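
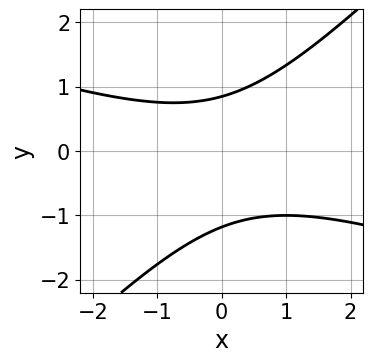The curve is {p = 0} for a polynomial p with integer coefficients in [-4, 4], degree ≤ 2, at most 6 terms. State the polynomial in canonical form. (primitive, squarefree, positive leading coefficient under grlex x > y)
x^2 + 2*x*y - 3*y^2 - y + 3

First, deg p = 2. No degree-1 curve has this shape.
Then, observable constraints: it misses every integer gridline on the x-axis.
Finally, putting this together gives p.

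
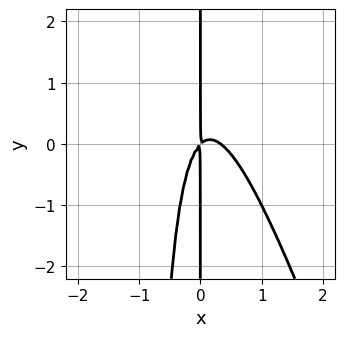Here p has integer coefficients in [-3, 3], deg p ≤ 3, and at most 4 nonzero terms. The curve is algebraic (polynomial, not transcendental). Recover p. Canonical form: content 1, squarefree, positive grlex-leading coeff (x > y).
(a) deg p = 3. The shape is more complex than any degree-2 curve.
(b) From the axis intercepts and sections: every point of the y-axis in the box is on the curve.
(c) Putting this together gives p.

3*x^3 + x^2*y - x^2 + x*y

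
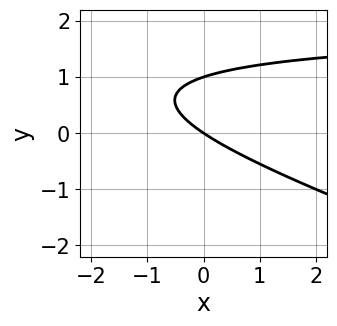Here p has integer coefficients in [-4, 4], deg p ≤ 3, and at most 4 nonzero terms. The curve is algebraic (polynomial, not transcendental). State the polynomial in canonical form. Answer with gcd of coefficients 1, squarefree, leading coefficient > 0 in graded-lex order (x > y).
x*y + 3*y^2 - 2*x - 3*y

1. The degree is 2 — a generic line meets the curve in up to 2 points.
2. From the visible intercepts: among the integer gridlines, it crosses the y-axis at y ∈ {0, 1}; one x-axis crossing is at x = 0.
3. The integer polynomial consistent with all of this is the stated p.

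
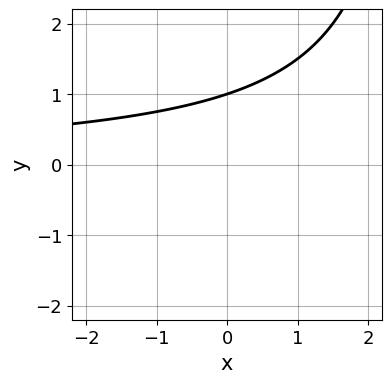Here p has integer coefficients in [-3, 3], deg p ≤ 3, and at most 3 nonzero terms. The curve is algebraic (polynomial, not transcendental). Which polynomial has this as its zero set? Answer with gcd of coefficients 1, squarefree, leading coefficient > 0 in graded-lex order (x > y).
x*y - 3*y + 3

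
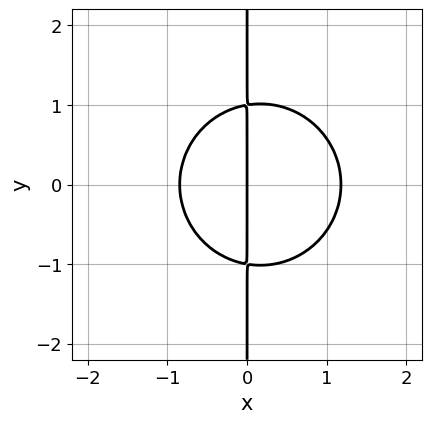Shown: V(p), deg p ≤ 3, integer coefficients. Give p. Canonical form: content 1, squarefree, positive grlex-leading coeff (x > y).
deg p = 3. No degree-2 curve has this shape.
Symmetries: mirror symmetry y ↦ −y ⇒ only even powers of y.
Reading off the gridlines: the visible y-axis segment lies entirely on the curve; one x-axis crossing is at x = 0.
The integer polynomial consistent with all of this is the stated p.

3*x^3 + 3*x*y^2 - x^2 - 3*x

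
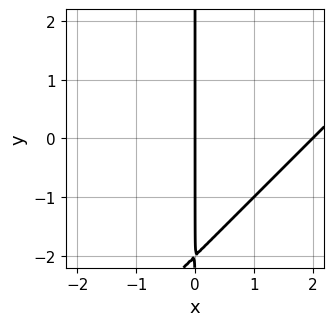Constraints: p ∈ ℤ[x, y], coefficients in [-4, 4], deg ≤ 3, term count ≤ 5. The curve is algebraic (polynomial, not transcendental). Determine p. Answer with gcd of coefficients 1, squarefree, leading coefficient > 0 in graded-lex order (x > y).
x^2 - x*y - 2*x

1. Degree: a generic line meets the curve in up to 2 points, so deg p = 2.
2. Against the integer gridlines: among the integer gridlines, it crosses the x-axis at x ∈ {0, 2}; every point of the y-axis in the box is on the curve.
3. Fitting integer coefficients to these (and the overall shape) gives p.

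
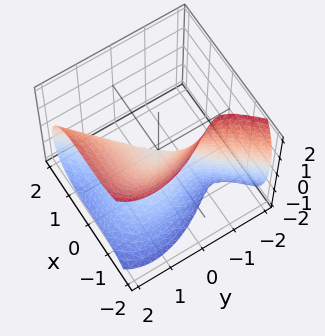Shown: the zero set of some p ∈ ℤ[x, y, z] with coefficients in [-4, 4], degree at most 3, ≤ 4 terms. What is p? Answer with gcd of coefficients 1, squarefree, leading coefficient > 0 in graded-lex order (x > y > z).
Degree: no degree-2 surface has this shape, so deg p = 3.
From the axis intercepts and sections: it meets the y-axis at y = 0 (among the integer gridlines); it meets the x-axis at x = 0 (among the integer gridlines); one z-axis crossing is at z = 0.
Fitting integer coefficients to these (and the overall shape) gives p.

3*x^3 - 2*y^3 + 2*y*z^2 + 2*z^2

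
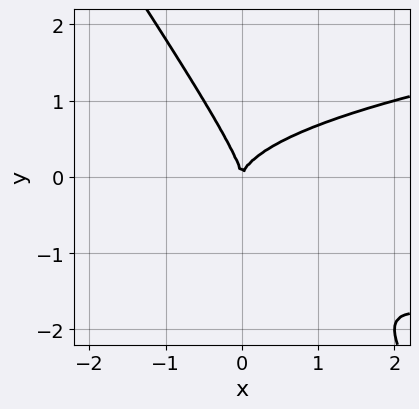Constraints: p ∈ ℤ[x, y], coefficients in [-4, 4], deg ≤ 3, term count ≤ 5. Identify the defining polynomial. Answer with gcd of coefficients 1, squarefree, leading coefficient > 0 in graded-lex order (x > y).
3*x*y^2 + 2*y^3 - 2*x^2

(a) The degree is 3 — a generic line meets the curve in up to 3 points.
(b) From the axis intercepts and sections: it crosses the y-axis at the gridline y = 0; it crosses the x-axis at the gridline x = 0.
(c) Together with the visible shape, these determine p as stated.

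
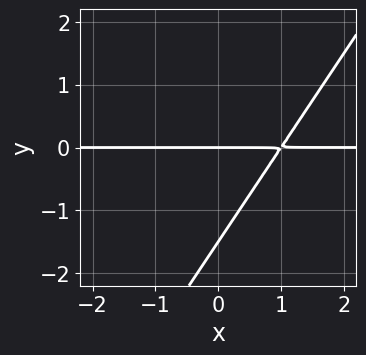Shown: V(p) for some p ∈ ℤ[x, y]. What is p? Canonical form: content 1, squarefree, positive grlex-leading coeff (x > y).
1. deg p = 2. No degree-1 curve has this shape.
2. Reading off the gridlines: it meets the y-axis at y = 0 (among the integer gridlines); every point of the x-axis in the box is on the curve.
3. Fitting integer coefficients to these (and the overall shape) gives p.

3*x*y - 2*y^2 - 3*y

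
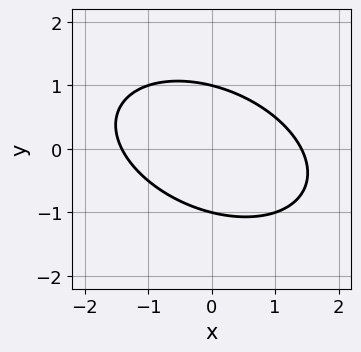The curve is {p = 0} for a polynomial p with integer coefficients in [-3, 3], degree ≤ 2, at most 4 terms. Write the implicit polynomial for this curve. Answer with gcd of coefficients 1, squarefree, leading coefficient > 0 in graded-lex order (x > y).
Degree: a generic line meets the curve in up to 2 points, so deg p = 2.
Checking where it meets the axes: the y-axis gridline crossings are at y ∈ {-1, 1}.
Putting this together gives p.

x^2 + x*y + 2*y^2 - 2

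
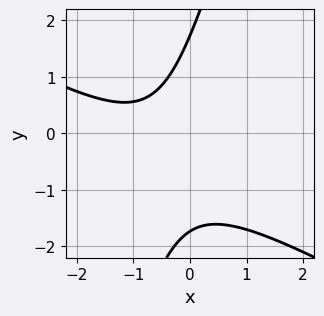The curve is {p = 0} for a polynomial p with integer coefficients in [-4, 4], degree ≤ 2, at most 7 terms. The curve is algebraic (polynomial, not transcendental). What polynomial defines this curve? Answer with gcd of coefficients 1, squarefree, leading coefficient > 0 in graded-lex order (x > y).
2*x^2 + 3*x*y - y^2 + 3*x + 3

Degree: the shape is more complex than any degree-1 curve, so deg p = 2.
Checking where it meets the axes: the curve avoids every integer x-axis point in the box.
Putting this together gives p.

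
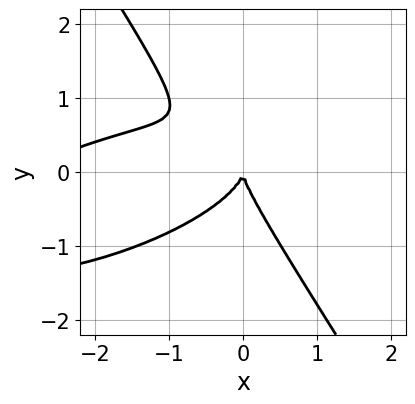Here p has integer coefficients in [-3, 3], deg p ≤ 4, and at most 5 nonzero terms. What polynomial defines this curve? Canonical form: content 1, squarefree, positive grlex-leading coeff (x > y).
x^3 - 2*x^2*y + 3*x*y^2 + 3*y^3 + 3*x^2

deg p = 3.
Checking where it meets the axes: it crosses the x-axis at the gridline x = 0; it crosses the y-axis at the gridline y = 0.
These observations pin down the coefficients.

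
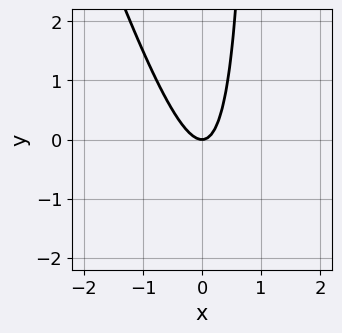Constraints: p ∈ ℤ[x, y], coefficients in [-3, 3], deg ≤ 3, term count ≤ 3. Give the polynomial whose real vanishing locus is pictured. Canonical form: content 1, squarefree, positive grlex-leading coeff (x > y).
3*x^2 + x*y - y

1. Degree: the shape is more complex than any degree-1 curve, so deg p = 2.
2. From the axis intercepts and sections: it meets the x-axis at x = 0 (among the integer gridlines); one y-axis crossing is at y = 0.
3. Solving for integer coefficients yields p as stated.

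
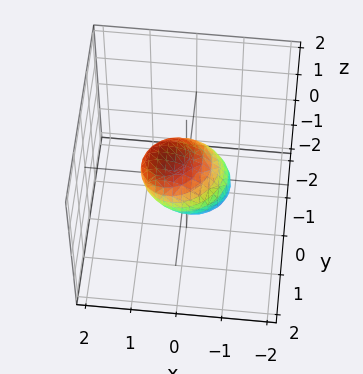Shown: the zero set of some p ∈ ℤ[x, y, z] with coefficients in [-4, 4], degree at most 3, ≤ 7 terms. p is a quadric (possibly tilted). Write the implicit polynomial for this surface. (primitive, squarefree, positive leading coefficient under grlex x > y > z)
First, deg p = 2. A generic line meets the surface in up to 2 points.
Finally, matching integer coefficients to the picture gives p.

3*x^2 - x*y - 3*x*z + 3*y^2 + 3*z^2 - 2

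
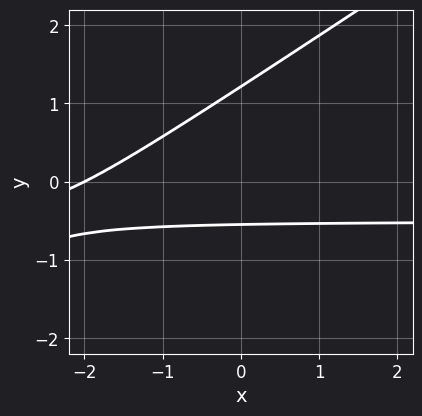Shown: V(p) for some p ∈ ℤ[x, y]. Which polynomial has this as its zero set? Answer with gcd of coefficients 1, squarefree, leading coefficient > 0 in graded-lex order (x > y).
2*x*y - 3*y^2 + x + 2*y + 2

(a) deg p = 2.
(b) Reading off the gridlines: it meets the x-axis at x = -2 (among the integer gridlines).
(c) Putting this together gives p.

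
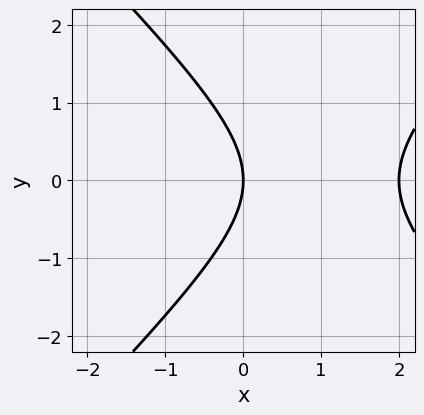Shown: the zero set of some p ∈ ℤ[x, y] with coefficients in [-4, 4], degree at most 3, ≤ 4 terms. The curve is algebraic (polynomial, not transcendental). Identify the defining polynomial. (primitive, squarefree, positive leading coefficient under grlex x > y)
x^2 - y^2 - 2*x

(a) deg p = 2. A generic line meets the curve in up to 2 points.
(b) Symmetries: it's symmetric under y → −y, forcing even powers of y.
(c) Reading off the gridlines: it meets the y-axis at y = 0 (among the integer gridlines); among the integer gridlines, it crosses the x-axis at x ∈ {0, 2}.
(d) Matching integer coefficients to the picture gives p.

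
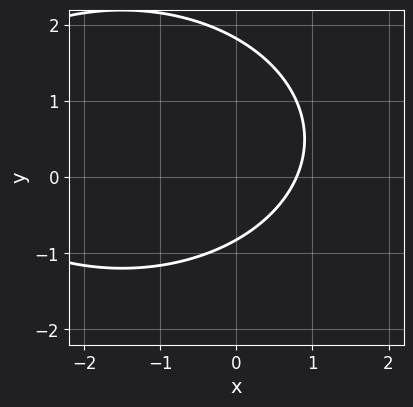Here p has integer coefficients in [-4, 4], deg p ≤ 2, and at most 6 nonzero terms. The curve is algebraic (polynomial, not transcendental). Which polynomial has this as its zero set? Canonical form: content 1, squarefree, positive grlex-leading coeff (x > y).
x^2 + 2*y^2 + 3*x - 2*y - 3

deg p = 2.
Matching integer coefficients to the picture gives p.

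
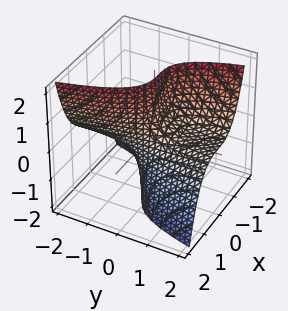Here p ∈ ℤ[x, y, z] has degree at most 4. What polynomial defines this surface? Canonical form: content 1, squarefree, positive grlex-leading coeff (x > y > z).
(a) The degree is 3 — a generic line meets the surface in up to 3 points.
(b) From the visible intercepts: no z-intercept at any integer in the box; no y-intercept at any integer in the box.
(c) Assembling these constraints gives the stated polynomial.

3*x^3 + 3*y*z - 1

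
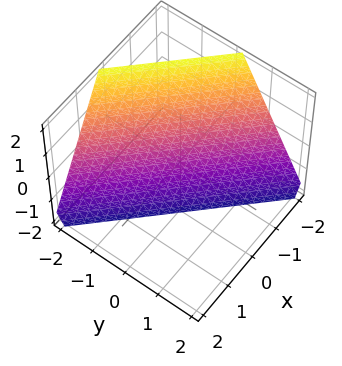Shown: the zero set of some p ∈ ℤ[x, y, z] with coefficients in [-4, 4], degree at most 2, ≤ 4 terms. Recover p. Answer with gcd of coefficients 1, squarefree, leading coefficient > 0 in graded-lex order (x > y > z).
2*x + 2*y + z + 2

1. Degree: the surface is flat (a plane), so deg p = 1.
2. Observable constraints: it meets the x-axis at x = -1 (among the integer gridlines); one y-axis crossing is at y = -1.
3. The integer polynomial consistent with all of this is the stated p. Check: (0, 0, -2) on the z-axis lies on the surface, and p(0, 0, -2) = 0. ✓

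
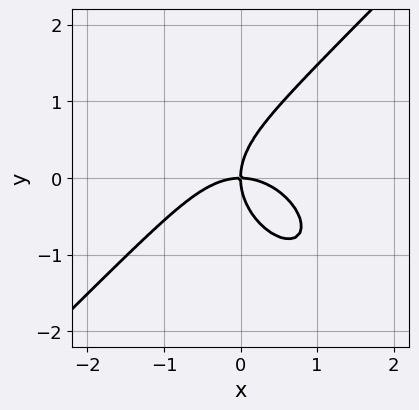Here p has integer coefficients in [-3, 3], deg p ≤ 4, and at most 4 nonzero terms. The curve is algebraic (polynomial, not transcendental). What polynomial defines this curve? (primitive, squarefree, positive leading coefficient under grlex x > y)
The degree is 3 — the shape is more complex than any degree-2 curve.
Against the integer gridlines: it meets the y-axis at y = 0 (among the integer gridlines); it crosses the x-axis at the gridline x = 0.
Putting this together gives p.

2*x^3 - 2*y^3 + 3*x*y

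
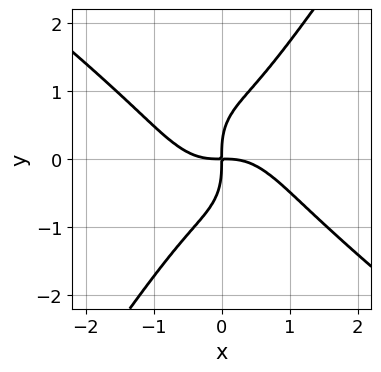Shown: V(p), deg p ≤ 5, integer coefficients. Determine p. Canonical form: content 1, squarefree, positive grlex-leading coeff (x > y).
2*x^4 + 2*x^3*y - y^4 + 2*x*y

First, the degree is 4 — no degree-3 curve has this shape.
Next, observable constraints: it meets the x-axis at x = 0 (among the integer gridlines); one y-axis crossing is at y = 0.
Finally, these observations pin down the coefficients.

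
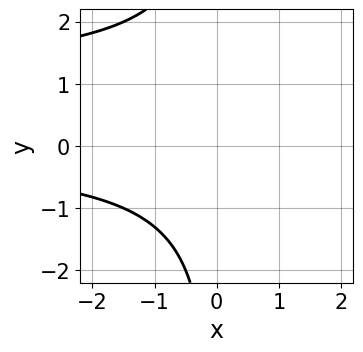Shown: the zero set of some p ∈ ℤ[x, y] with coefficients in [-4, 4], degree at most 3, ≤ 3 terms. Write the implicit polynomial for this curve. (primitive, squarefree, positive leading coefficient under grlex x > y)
First, deg p = 3. No degree-2 curve has this shape.
Next, from the visible intercepts: it misses every integer gridline on the y-axis; no x-intercept at any integer in the box.
Finally, solving for integer coefficients yields p as stated.

x*y^2 - x*y + 3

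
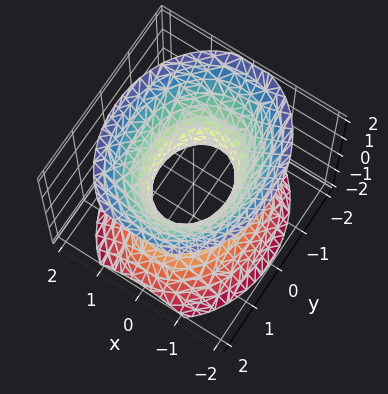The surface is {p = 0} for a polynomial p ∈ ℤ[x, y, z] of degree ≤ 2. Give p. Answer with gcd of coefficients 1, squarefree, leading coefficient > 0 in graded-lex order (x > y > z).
3*x^2 + 2*y^2 - 2*z^2 - 2

deg p = 2.
Symmetries: it's symmetric under z → −z, forcing even powers of z; the x ↦ −x reflection is a symmetry, so x appears only in even powers; the y ↦ −y reflection is a symmetry, so y appears only in even powers.
From the axis intercepts and sections: the surface avoids every integer z-axis point in the box; among the integer gridlines, it crosses the y-axis at y ∈ {-1, 1}.
Solving for integer coefficients yields p as stated.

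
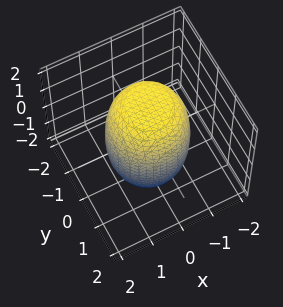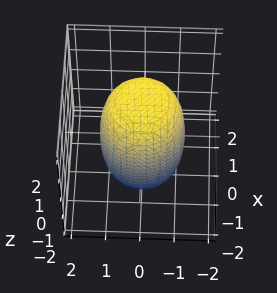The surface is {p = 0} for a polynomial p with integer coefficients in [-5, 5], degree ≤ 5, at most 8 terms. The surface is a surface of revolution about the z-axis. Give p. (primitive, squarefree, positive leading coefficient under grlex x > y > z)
1. Degree: no degree-3 surface has this shape, so deg p = 4.
2. Symmetries: rotational symmetry about the z-axis ⇒ p depends on x, y only through x² + y².
3. From the visible intercepts: a circular section at z = -1 has radius between 1 and 2.
4. The integer polynomial consistent with all of this is the stated p.

2*x^4 + 4*x^2*y^2 + 2*y^4 - x^2 - y^2 + z^2 - 3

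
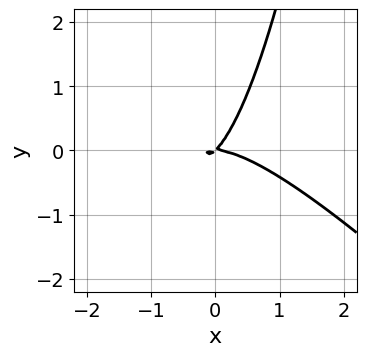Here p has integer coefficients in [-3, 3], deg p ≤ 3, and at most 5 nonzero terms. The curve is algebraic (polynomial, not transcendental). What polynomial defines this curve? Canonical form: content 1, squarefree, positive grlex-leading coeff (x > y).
x^3 + x^2*y + x*y - y^2

deg p = 3. A generic line meets the curve in up to 3 points.
From the axis intercepts and sections: one y-axis crossing is at y = 0; it meets the x-axis at x = 0 (among the integer gridlines).
Fitting integer coefficients to these (and the overall shape) gives p.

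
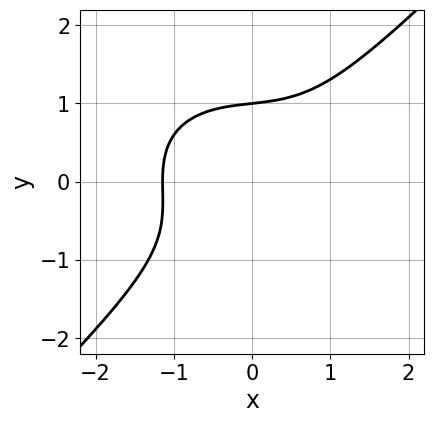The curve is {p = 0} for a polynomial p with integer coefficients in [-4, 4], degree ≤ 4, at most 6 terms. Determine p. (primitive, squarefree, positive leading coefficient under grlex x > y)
1. Degree: a generic line meets the curve in up to 3 points, so deg p = 3.
2. Checking where it meets the axes: it crosses the y-axis at the gridline y = 1.
3. Putting this together gives p.

2*x^3 + x*y^2 - 3*y^3 + 3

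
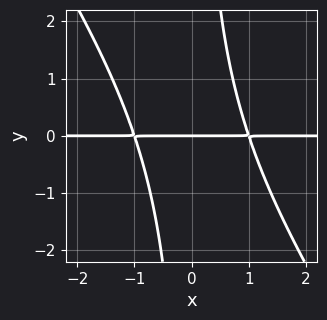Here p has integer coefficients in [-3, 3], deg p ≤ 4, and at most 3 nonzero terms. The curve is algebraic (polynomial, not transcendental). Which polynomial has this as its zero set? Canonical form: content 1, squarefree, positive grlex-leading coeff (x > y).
First, degree: no degree-2 curve has this shape, so deg p = 3.
Then, against the integer gridlines: one y-axis crossing is at y = 0; the visible x-axis segment lies entirely on the curve.
Finally, assembling these constraints gives the stated polynomial.

3*x^2*y + 2*x*y^2 - 3*y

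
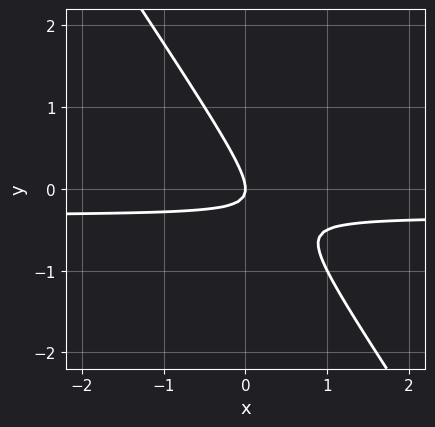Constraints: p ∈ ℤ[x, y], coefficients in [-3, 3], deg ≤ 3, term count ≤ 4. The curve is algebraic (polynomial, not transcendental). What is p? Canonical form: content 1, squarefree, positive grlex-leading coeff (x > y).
3*x*y + 2*y^2 + x

1. deg p = 2. No degree-1 curve has this shape.
2. Against the integer gridlines: it crosses the y-axis at the gridline y = 0; it crosses the x-axis at the gridline x = 0.
3. The integer polynomial consistent with all of this is the stated p.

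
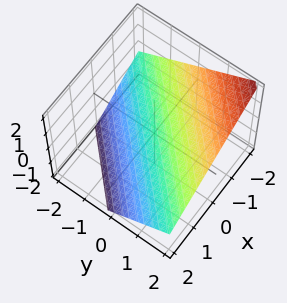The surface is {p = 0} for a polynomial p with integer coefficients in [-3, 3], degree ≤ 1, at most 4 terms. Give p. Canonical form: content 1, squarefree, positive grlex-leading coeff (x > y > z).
2*x - 2*y + 3*z + 2

Degree: the surface is flat (a plane), so deg p = 1.
From the axis intercepts and sections: it meets the x-axis at x = -1 (among the integer gridlines); one y-axis crossing is at y = 1.
Matching integer coefficients to the picture gives p.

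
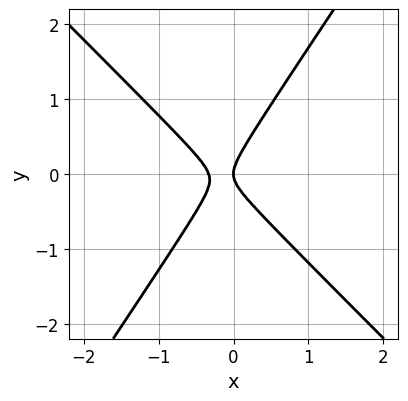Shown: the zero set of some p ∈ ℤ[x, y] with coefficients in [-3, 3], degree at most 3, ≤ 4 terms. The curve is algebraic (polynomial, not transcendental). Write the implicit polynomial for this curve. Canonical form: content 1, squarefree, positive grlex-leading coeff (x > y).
First, degree: the shape is more complex than any degree-1 curve, so deg p = 2.
Next, checking where it meets the axes: one y-axis crossing is at y = 0; one x-axis crossing is at x = 0.
Finally, fitting integer coefficients to these (and the overall shape) gives p.

3*x^2 + x*y - 2*y^2 + x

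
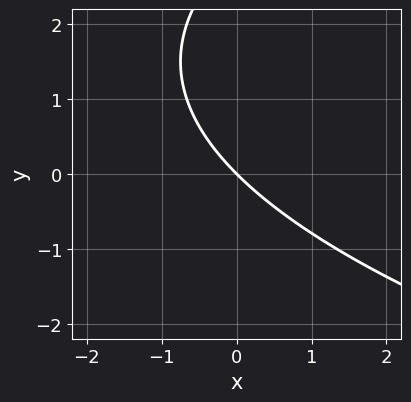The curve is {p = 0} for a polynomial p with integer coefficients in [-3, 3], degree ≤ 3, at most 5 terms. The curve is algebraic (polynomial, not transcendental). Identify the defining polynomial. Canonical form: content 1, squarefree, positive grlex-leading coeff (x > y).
y^2 - 3*x - 3*y

(a) The degree is 2 — no degree-1 curve has this shape.
(b) Checking where it meets the axes: it crosses the y-axis at the gridline y = 0; it crosses the x-axis at the gridline x = 0.
(c) Putting this together gives p.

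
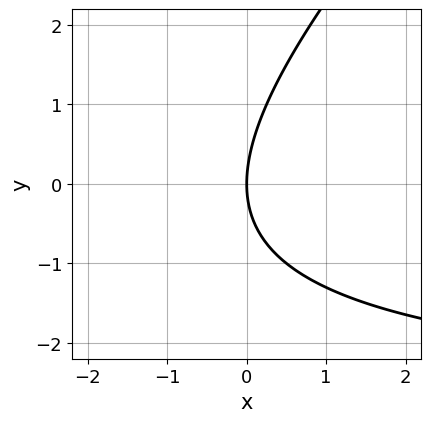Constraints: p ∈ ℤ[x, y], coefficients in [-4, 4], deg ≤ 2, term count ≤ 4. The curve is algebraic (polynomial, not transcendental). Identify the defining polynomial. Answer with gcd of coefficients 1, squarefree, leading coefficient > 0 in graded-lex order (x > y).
1. deg p = 2. The shape is more complex than any degree-1 curve.
2. Checking where it meets the axes: it meets the y-axis at y = 0 (among the integer gridlines); one x-axis crossing is at x = 0.
3. These observations pin down the coefficients.

x*y - y^2 + 3*x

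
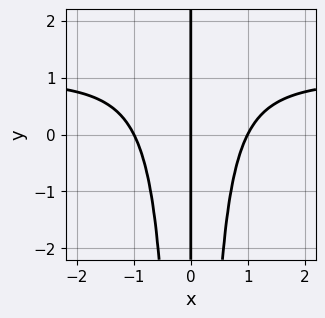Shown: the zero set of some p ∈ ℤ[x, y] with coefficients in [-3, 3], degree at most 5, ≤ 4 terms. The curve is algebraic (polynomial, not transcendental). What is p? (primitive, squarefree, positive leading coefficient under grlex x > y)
First, degree: a generic line meets the curve in up to 4 points, so deg p = 4.
Then, checking where it meets the axes: every point of the y-axis in the box is on the curve; the x-axis gridline crossings are at x ∈ {-1, 0, 1}.
Finally, putting this together gives p.

x^3*y - x^3 + x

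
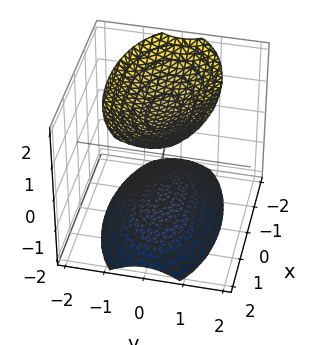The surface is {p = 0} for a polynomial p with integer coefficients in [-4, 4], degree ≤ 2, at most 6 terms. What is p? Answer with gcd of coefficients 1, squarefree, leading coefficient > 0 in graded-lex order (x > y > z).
There are 2 components. They look like related sheets of one shape, so recover p as a whole.
Degree: two separate bowl-shaped sheets opening away from each other; a quadric, so deg p = 2.
Symmetries: the y ↦ −y reflection is a symmetry, so y appears only in even powers; it's symmetric under x → −x, forcing even powers of x; it's symmetric under z → −z, forcing even powers of z.
From the axis intercepts and sections: it misses every integer gridline on the x-axis; it misses every integer gridline on the y-axis.
Assembling these constraints gives the stated polynomial.

x^2 + 3*y^2 - 2*z^2 + 3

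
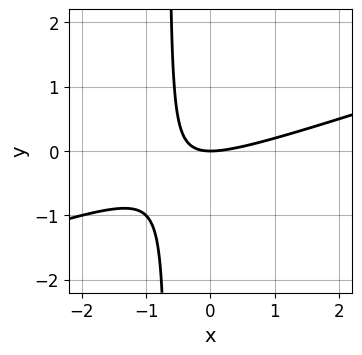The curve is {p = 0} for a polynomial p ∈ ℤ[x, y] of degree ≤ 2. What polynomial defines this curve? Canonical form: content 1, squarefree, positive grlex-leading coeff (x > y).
(a) The degree is 2 — a generic line meets the curve in up to 2 points.
(b) Observable constraints: one x-axis crossing is at x = 0; it crosses the y-axis at the gridline y = 0.
(c) These observations pin down the coefficients.

x^2 - 3*x*y - 2*y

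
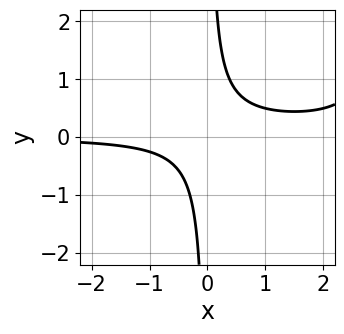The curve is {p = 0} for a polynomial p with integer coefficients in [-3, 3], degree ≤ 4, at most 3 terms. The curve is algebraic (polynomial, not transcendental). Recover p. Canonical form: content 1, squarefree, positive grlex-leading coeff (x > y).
deg p = 3.
Checking where it meets the axes: it misses every integer gridline on the x-axis; it misses every integer gridline on the y-axis.
Matching integer coefficients to the picture gives p.

x^2*y - 3*x*y + 1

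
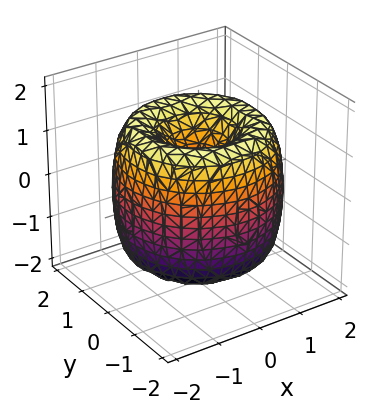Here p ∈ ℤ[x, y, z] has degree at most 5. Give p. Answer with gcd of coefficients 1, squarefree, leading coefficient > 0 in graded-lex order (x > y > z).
x^4 + 2*x^2*y^2 + y^4 - 3*x^2 - 3*y^2 + z^2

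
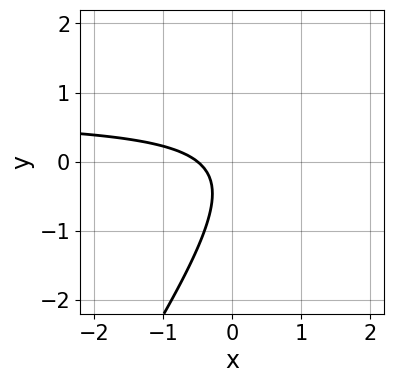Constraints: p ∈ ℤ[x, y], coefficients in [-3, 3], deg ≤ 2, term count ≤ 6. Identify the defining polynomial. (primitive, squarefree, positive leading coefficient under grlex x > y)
3*x*y - 2*y^2 - 2*x - y - 1

First, degree: a generic line meets the curve in up to 2 points, so deg p = 2.
Then, checking where it meets the axes: the curve avoids every integer y-axis point in the box.
Finally, fitting integer coefficients to these (and the overall shape) gives p.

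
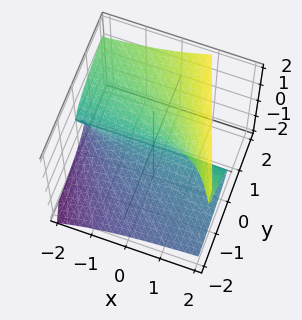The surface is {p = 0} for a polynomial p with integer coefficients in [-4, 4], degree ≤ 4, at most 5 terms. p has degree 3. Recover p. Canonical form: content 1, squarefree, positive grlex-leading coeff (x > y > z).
(a) The degree is 3 — no degree-2 surface has this shape.
(b) Observable constraints: it meets the z-axis at z = 0 (among the integer gridlines); it crosses the y-axis at the gridline y = 0.
(c) Matching integer coefficients to the picture gives p.

2*x*z^2 - 2*z^3 + z^2 + 3*y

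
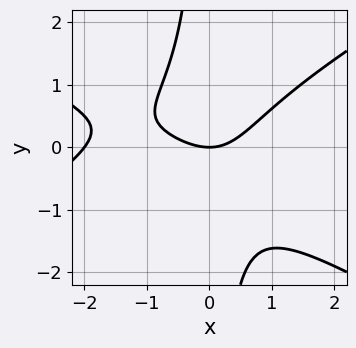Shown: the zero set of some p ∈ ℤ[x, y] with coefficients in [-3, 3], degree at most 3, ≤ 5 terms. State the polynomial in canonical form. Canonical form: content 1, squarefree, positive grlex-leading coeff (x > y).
First, degree: the shape is more complex than any degree-2 curve, so deg p = 3.
Then, reading off the gridlines: it meets the y-axis at y = 0 (among the integer gridlines); among the integer gridlines, it crosses the x-axis at x ∈ {-2, 0}.
Finally, these observations pin down the coefficients.

x^3 - 3*x*y^2 + 2*x^2 - 3*y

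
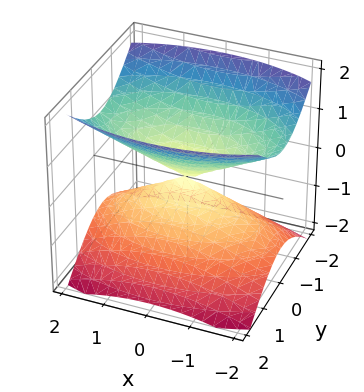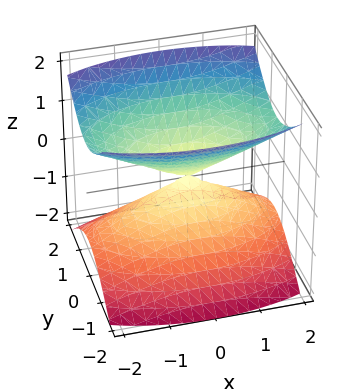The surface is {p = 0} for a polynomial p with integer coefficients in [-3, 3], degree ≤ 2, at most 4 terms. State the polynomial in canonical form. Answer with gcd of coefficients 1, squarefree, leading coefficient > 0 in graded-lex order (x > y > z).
(a) There are 2 components.
(b) Degree: a double cone through the origin; a quadric, so deg p = 2.
(c) Symmetries: mirror symmetry y ↦ −y ⇒ only even powers of y; the z ↦ −z reflection is a symmetry, so z appears only in even powers; mirror symmetry x ↦ −x ⇒ only even powers of x.
(d) Reading off the gridlines: it crosses the x-axis at the gridline x = 0; it crosses the z-axis at the gridline z = 0; one y-axis crossing is at y = 0.
(e) Together with the visible shape, these determine p as stated.

x^2 + 3*y^2 - 3*z^2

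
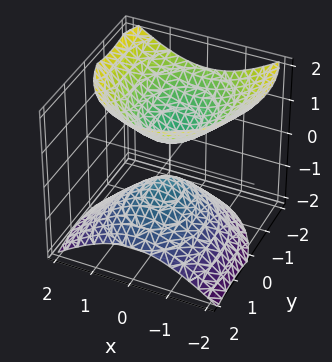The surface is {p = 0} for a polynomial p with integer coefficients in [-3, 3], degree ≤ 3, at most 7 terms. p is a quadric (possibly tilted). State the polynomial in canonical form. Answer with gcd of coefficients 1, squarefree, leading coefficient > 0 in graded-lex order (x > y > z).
3*x^2 + 2*y^2 + 2*y*z - 3*z^2 + 1

First, the picture has 2 separate pieces. They look like related sheets of one shape, so recover p as a whole.
Next, deg p = 2. No degree-1 surface has this shape.
Then, checking where it meets the axes: it misses every integer gridline on the y-axis; no x-intercept at any integer in the box.
Finally, together with the visible shape, these determine p as stated.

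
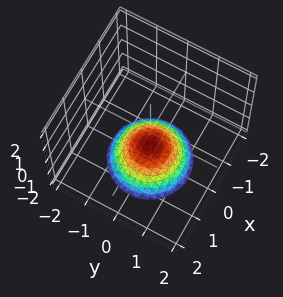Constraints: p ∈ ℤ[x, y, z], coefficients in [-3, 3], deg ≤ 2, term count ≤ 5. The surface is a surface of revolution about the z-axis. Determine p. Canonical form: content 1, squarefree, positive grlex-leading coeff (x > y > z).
First, the degree is 2 — the shape is more complex than any degree-1 surface.
Next, by symmetry, the z-axis is an axis of rotation, so x and y enter only as x² + y².
Then, reading off the gridlines: no y-intercept at any integer in the box; no x-intercept at any integer in the box; a circular section at z = -2 has radius between 1 and 2.
Finally, the integer polynomial consistent with all of this is the stated p. Check: (0, 0, -1) on the z-axis lies on the surface, and p(0, 0, -1) = 0. ✓

2*x^2 + 2*y^2 + 3*z + 3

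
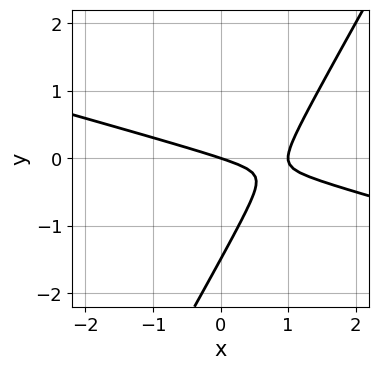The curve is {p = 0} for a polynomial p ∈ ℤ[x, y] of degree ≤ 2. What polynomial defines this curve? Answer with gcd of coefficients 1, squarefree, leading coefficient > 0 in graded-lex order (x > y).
First, the degree is 2 — the shape is more complex than any degree-1 curve.
Next, from the axis intercepts and sections: it meets the y-axis at y = 0 (among the integer gridlines); the x-axis gridline crossings are at x ∈ {0, 1}.
Finally, these observations pin down the coefficients.

x^2 + 3*x*y - 2*y^2 - x - 3*y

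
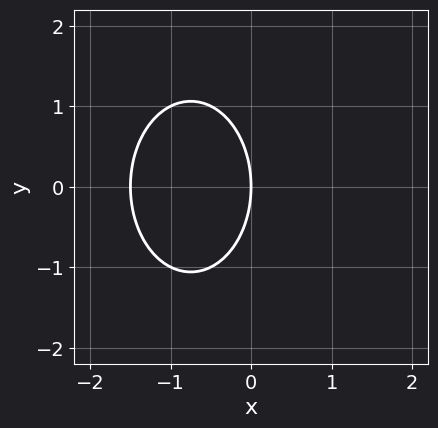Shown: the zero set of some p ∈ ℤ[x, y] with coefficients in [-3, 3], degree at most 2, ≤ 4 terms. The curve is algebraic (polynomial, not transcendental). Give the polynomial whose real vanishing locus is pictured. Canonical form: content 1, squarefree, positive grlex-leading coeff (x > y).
2*x^2 + y^2 + 3*x

First, the degree is 2 — no degree-1 curve has this shape.
Next, symmetries: the y ↦ −y reflection is a symmetry, so y appears only in even powers.
Next, from the visible intercepts: it crosses the x-axis at the gridline x = 0; one y-axis crossing is at y = 0.
Finally, assembling these constraints gives the stated polynomial.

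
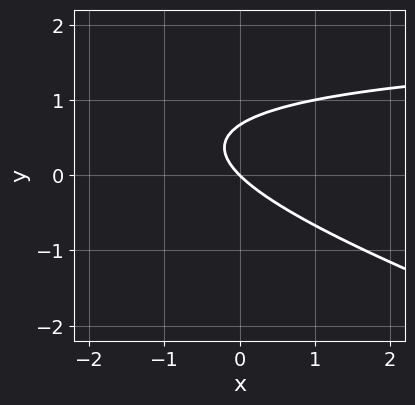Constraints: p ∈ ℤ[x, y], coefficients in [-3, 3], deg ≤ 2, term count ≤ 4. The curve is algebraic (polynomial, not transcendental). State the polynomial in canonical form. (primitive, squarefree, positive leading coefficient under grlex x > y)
x*y + 3*y^2 - 2*x - 2*y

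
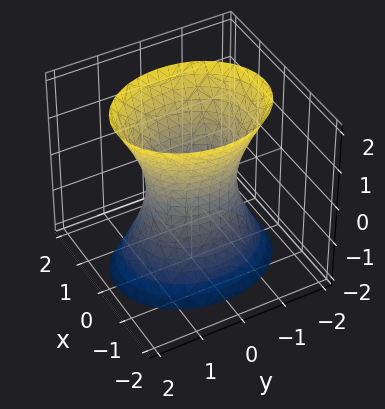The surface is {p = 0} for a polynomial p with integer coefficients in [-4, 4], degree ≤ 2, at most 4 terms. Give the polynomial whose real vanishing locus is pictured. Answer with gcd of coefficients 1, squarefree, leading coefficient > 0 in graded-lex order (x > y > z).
3*x^2 + 2*y^2 - z^2 - 2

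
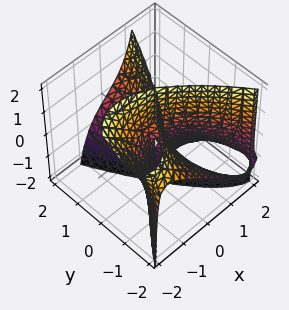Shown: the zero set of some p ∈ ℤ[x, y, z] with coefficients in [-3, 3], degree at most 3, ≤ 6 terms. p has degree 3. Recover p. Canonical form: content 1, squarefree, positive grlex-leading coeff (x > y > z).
1. deg p = 3. No degree-2 surface has this shape.
2. Against the integer gridlines: it crosses the x-axis at the gridline x = 0; the visible y-axis segment lies entirely on the surface; every point of the z-axis in the box is on the surface.
3. Together with the visible shape, these determine p as stated.

x^3 + x^2*z - y^2*z + 2*x*y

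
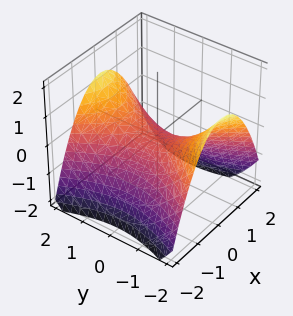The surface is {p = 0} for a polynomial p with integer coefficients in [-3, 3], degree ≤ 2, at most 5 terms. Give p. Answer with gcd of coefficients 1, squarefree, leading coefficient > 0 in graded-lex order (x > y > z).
First, degree: a saddle surface; a quadric, so deg p = 2.
Next, symmetries: the y ↦ −y reflection is a symmetry, so y appears only in even powers; mirror symmetry x ↦ −x ⇒ only even powers of x.
Next, from the visible intercepts: it crosses the z-axis at the gridline z = 0; it meets the y-axis at y = 0 (among the integer gridlines).
Finally, these observations pin down the coefficients.

2*x^2 - y^2 + 3*z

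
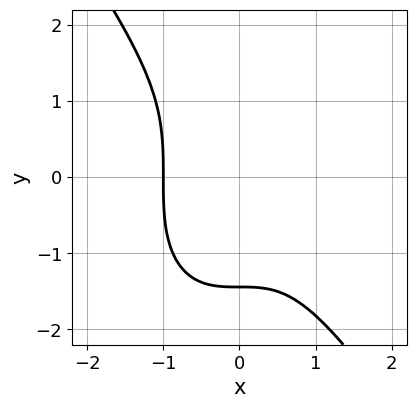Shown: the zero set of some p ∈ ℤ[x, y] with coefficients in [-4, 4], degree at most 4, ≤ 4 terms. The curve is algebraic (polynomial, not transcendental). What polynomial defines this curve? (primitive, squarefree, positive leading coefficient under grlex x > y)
3*x^3 + y^3 + 3

1. deg p = 3. No degree-2 curve has this shape.
2. Observable constraints: it crosses the x-axis at the gridline x = -1.
3. Solving for integer coefficients yields p as stated.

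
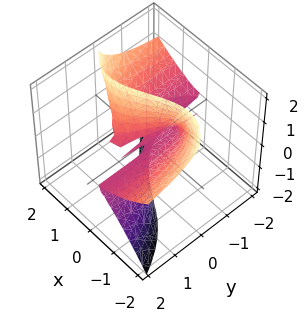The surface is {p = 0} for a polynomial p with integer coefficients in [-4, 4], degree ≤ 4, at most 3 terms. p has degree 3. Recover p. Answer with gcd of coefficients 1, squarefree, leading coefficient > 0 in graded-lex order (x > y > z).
x^3 + 2*y*z^2 - 2*x*z

1. Degree: no degree-2 surface has this shape, so deg p = 3.
2. Reading off the gridlines: the visible y-axis segment lies entirely on the surface; it meets the x-axis at x = 0 (among the integer gridlines).
3. Solving for integer coefficients yields p as stated.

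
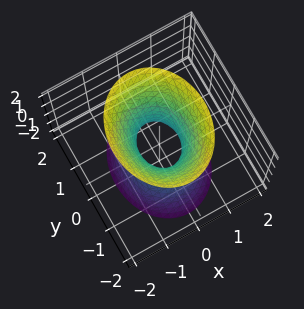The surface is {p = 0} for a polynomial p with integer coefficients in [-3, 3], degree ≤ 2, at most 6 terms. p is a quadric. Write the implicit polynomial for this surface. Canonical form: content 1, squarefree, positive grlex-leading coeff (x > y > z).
3*x^2 + 2*y^2 - z^2 - 1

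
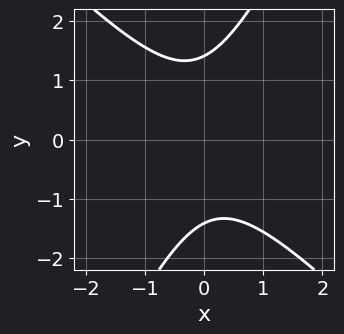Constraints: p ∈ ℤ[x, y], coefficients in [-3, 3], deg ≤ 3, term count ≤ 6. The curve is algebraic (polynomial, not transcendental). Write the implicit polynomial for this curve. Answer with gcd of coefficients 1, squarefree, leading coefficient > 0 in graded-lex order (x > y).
2*x^2 + x*y - y^2 + 2

Degree: a generic line meets the curve in up to 2 points, so deg p = 2.
From the visible intercepts: it misses every integer gridline on the x-axis.
Solving for integer coefficients yields p as stated.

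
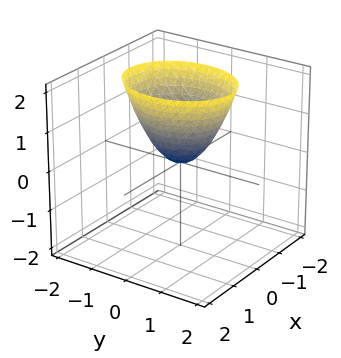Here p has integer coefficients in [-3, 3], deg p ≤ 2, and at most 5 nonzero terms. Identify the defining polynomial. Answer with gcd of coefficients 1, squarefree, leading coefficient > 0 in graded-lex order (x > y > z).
3*x^2 + 2*y^2 - 2*z

First, the degree is 2 — a paraboloid; a quadric.
Next, symmetries: the y ↦ −y reflection is a symmetry, so y appears only in even powers; the x ↦ −x reflection is a symmetry, so x appears only in even powers.
Next, reading off the gridlines: one y-axis crossing is at y = 0; it crosses the x-axis at the gridline x = 0.
Finally, fitting integer coefficients to these (and the overall shape) gives p.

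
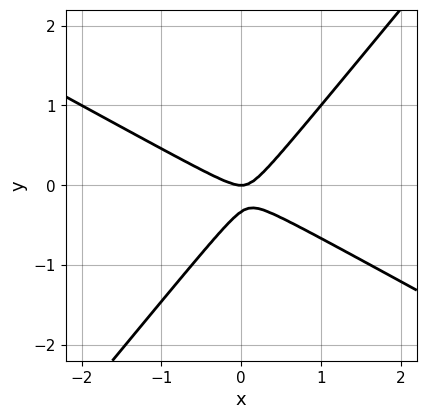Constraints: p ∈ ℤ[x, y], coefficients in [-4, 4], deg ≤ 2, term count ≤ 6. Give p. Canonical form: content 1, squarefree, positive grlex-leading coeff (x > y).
2*x^2 + 2*x*y - 3*y^2 - y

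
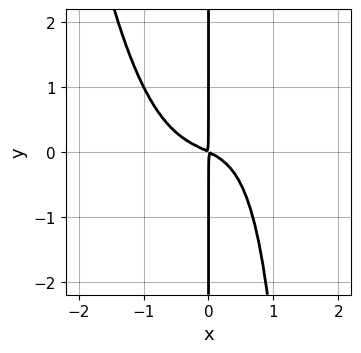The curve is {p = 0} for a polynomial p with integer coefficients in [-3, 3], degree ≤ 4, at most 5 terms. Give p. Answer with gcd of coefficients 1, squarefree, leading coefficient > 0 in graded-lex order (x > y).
2*x^4 - x^2*y + x^2 + 2*x*y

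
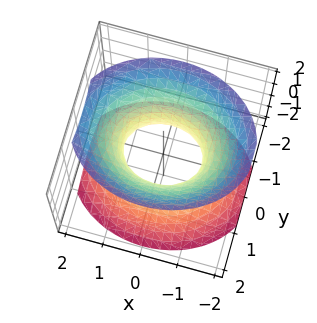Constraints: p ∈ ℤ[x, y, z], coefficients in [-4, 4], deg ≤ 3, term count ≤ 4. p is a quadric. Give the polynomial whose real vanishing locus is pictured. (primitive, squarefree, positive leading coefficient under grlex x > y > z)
2*x^2 + 3*y^2 - 2*z^2 - 2

(a) The degree is 2 — one connected sheet with a waist; a quadric.
(b) Symmetries: mirror symmetry x ↦ −x ⇒ only even powers of x; it's symmetric under z → −z, forcing even powers of z; it's symmetric under y → −y, forcing even powers of y.
(c) Checking where it meets the axes: the surface avoids every integer z-axis point in the box; the x-axis gridline crossings are at x ∈ {-1, 1}.
(d) Solving for integer coefficients yields p as stated.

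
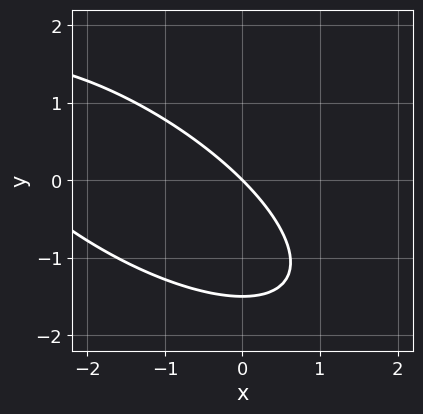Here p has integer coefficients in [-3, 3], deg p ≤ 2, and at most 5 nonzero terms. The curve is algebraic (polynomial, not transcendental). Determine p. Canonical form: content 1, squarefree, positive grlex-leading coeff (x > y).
(a) deg p = 2. No degree-1 curve has this shape.
(b) Against the integer gridlines: one y-axis crossing is at y = 0; one x-axis crossing is at x = 0.
(c) These observations pin down the coefficients.

x^2 + 2*x*y + 2*y^2 + 3*x + 3*y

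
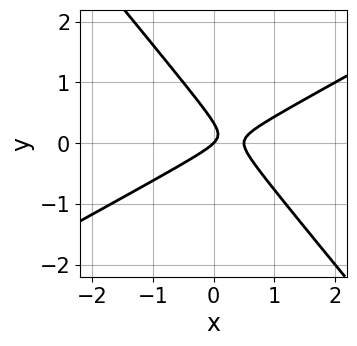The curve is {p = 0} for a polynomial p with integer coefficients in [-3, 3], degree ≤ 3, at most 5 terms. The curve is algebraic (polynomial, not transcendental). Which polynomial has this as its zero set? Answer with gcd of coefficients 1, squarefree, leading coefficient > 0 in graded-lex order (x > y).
2*x^2 - 2*x*y - 3*y^2 - x + y

First, degree: no degree-1 curve has this shape, so deg p = 2.
Then, against the integer gridlines: one x-axis crossing is at x = 0; it meets the y-axis at y = 0 (among the integer gridlines).
Finally, matching integer coefficients to the picture gives p.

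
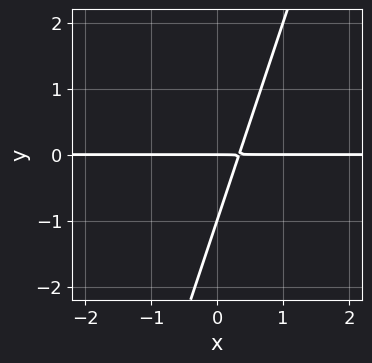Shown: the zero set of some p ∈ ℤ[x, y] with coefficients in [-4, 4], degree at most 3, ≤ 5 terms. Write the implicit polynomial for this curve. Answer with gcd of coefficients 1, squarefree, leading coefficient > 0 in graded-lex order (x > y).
3*x*y - y^2 - y

First, the degree is 2 — the shape is more complex than any degree-1 curve.
Next, against the integer gridlines: the y-axis gridline crossings are at y ∈ {-1, 0}; every point of the x-axis in the box is on the curve.
Finally, fitting integer coefficients to these (and the overall shape) gives p.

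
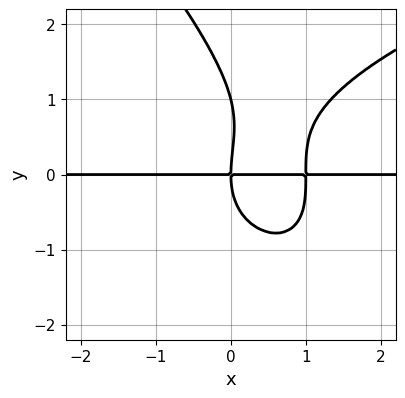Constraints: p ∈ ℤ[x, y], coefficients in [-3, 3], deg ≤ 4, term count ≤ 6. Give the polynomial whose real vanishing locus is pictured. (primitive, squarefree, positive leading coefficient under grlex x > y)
(a) deg p = 4. No degree-3 curve has this shape.
(b) Reading off the gridlines: every point of the x-axis in the box is on the curve; the y-axis gridline crossings are at y ∈ {0, 1}.
(c) Solving for integer coefficients yields p as stated.

x*y^3 + y^4 - 3*x^2*y - y^3 + 3*x*y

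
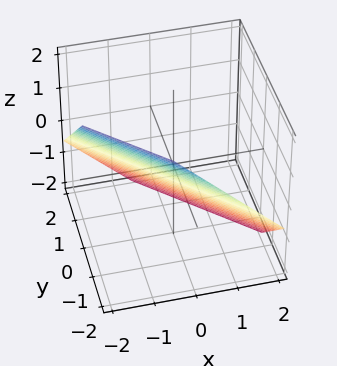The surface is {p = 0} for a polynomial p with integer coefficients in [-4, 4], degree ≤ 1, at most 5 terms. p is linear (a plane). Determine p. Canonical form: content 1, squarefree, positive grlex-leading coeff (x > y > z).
3*x + 3*y + 3*z + 2

deg p = 1. The surface is flat (a plane).
Solving for integer coefficients yields p as stated.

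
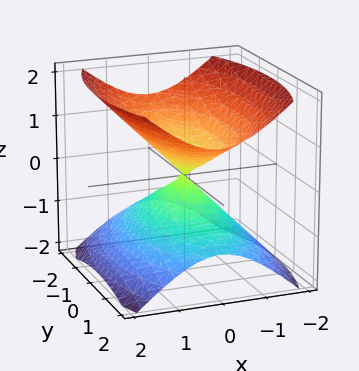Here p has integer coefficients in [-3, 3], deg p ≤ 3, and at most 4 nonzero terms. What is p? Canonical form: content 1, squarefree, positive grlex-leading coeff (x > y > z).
(a) The picture has 2 separate pieces.
(b) Degree: two nappes meeting at a single point; a quadric, so deg p = 2.
(c) Symmetries: the z ↦ −z reflection is a symmetry, so z appears only in even powers; it's symmetric under x → −x, forcing even powers of x; the y ↦ −y reflection is a symmetry, so y appears only in even powers.
(d) Observable constraints: it crosses the y-axis at the gridline y = 0; it meets the x-axis at x = 0 (among the integer gridlines).
(e) Together with the visible shape, these determine p as stated.

3*x^2 + y^2 - 3*z^2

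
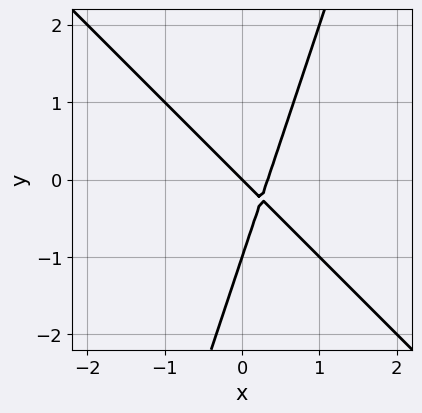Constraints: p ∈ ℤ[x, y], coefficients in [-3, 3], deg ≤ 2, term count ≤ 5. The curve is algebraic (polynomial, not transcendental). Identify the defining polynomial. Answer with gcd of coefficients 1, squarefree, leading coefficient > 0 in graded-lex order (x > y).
(a) Degree: no degree-1 curve has this shape, so deg p = 2.
(b) Reading off the gridlines: one x-axis crossing is at x = 0; the y-axis gridline crossings are at y ∈ {-1, 0}.
(c) These observations pin down the coefficients.

3*x^2 + 2*x*y - y^2 - x - y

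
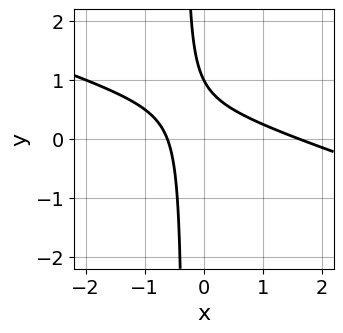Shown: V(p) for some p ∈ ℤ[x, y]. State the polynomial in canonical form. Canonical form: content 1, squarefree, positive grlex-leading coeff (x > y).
x^2 + 3*x*y - x + y - 1

(a) deg p = 2. No degree-1 curve has this shape.
(b) Against the integer gridlines: it crosses the y-axis at the gridline y = 1.
(c) Matching integer coefficients to the picture gives p.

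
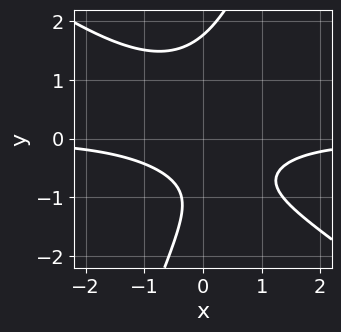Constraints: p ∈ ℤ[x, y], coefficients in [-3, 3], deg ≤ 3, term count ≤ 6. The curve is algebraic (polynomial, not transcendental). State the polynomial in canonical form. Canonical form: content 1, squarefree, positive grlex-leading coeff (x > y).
(a) The degree is 3 — a generic line meets the curve in up to 3 points.
(b) From the axis intercepts and sections: the curve avoids every integer x-axis point in the box.
(c) Fitting integer coefficients to these (and the overall shape) gives p.

2*x^2*y + 2*x*y^2 - y^3 + 2*y + 2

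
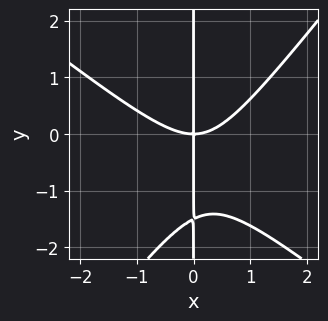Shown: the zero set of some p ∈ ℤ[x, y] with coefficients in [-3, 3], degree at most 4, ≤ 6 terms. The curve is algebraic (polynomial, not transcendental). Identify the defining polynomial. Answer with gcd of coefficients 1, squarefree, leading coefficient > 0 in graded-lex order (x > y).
2*x^3 + x^2*y - 2*x*y^2 - 3*x*y

deg p = 3.
Observable constraints: it crosses the x-axis at the gridline x = 0; every point of the y-axis in the box is on the curve.
Assembling these constraints gives the stated polynomial.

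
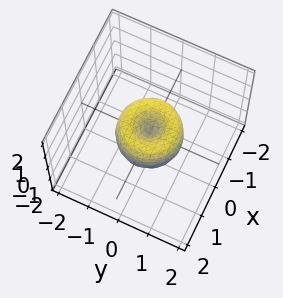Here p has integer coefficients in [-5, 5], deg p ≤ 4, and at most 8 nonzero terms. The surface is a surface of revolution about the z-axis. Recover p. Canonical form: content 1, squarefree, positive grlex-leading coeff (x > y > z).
2*x^4 + 4*x^2*y^2 + 2*y^4 - 2*x^2 - 2*y^2 + z^2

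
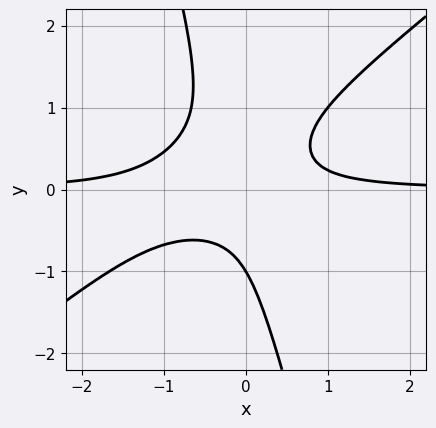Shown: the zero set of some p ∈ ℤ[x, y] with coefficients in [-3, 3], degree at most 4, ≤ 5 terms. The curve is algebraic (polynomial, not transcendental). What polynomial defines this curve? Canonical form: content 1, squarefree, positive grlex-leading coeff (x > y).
3*x^2*y - 3*x*y^2 - y^3 + 2*x*y - 1

deg p = 3.
Observable constraints: the curve avoids every integer x-axis point in the box; it crosses the y-axis at the gridline y = -1.
Solving for integer coefficients yields p as stated.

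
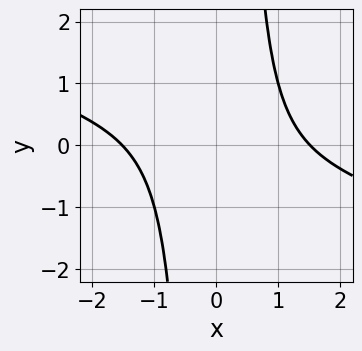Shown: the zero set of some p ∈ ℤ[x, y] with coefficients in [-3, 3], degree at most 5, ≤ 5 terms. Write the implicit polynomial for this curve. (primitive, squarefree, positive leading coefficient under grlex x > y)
x^4 + 3*x^3*y - x^2 - 3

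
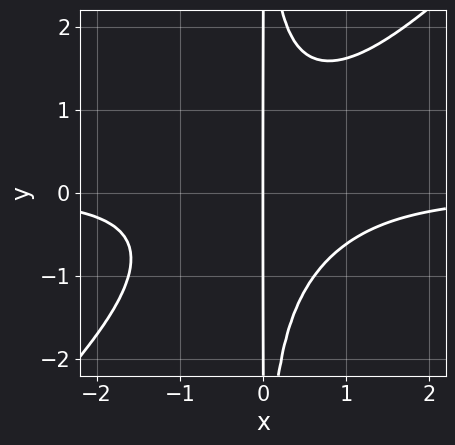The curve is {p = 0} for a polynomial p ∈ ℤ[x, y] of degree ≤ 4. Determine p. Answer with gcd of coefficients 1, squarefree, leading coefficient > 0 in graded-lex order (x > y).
1. The degree is 4 — no degree-3 curve has this shape.
2. Reading off the gridlines: it meets the x-axis at x = 0 (among the integer gridlines); the visible y-axis segment lies entirely on the curve.
3. These observations pin down the coefficients.

x^3*y - x^2*y^2 + x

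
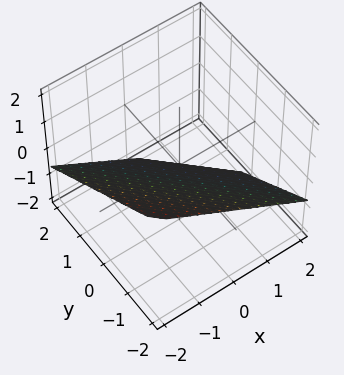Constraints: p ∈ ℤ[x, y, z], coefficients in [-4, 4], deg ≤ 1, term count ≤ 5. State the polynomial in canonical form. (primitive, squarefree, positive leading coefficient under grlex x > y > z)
Degree: the surface is flat (a plane), so deg p = 1.
Against the integer gridlines: it crosses the x-axis at the gridline x = -1; one y-axis crossing is at y = -1.
Putting this together gives p.

2*x + 2*y + 3*z + 2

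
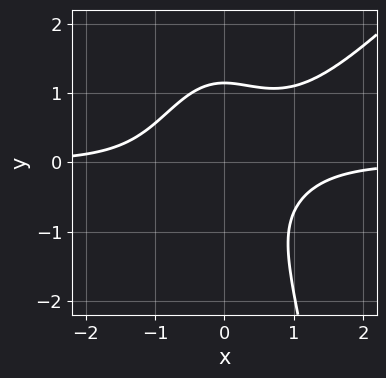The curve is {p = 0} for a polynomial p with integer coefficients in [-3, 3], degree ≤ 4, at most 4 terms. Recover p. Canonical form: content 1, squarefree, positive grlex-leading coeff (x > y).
First, the degree is 4 — no degree-3 curve has this shape.
Next, checking where it meets the axes: no x-intercept at any integer in the box.
Finally, fitting integer coefficients to these (and the overall shape) gives p.

3*x^3*y - 3*x^2*y^2 - 2*y^3 + 3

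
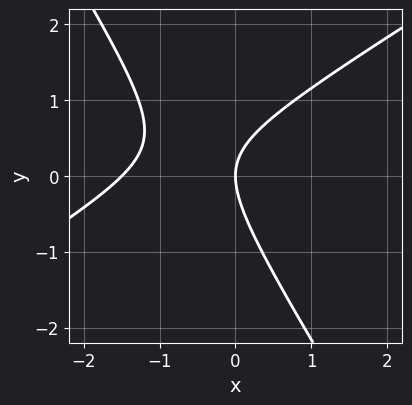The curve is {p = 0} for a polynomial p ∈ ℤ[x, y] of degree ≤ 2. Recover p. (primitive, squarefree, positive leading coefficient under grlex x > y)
1. deg p = 2. No degree-1 curve has this shape.
2. Observable constraints: one y-axis crossing is at y = 0; it meets the x-axis at x = 0 (among the integer gridlines).
3. The integer polynomial consistent with all of this is the stated p.

2*x^2 - 2*x*y - 2*y^2 + 3*x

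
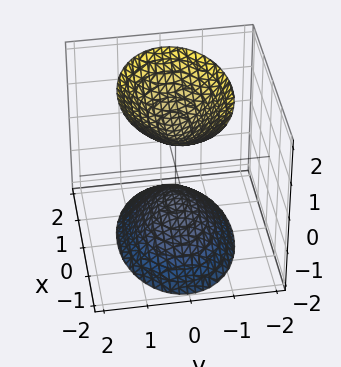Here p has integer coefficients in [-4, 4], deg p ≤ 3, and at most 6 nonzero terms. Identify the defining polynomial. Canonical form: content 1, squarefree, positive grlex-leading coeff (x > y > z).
x^2 + 2*y^2 - z^2 + 1

(a) The picture has 2 separate pieces. They look like related sheets of one shape, so recover p as a whole.
(b) deg p = 2. Two sheets facing apart; a quadric.
(c) Symmetries: it's symmetric under z → −z, forcing even powers of z; mirror symmetry x ↦ −x ⇒ only even powers of x; the y ↦ −y reflection is a symmetry, so y appears only in even powers.
(d) Against the integer gridlines: it misses every integer gridline on the x-axis; among the integer gridlines, it crosses the z-axis at z ∈ {-1, 1}.
(e) These observations pin down the coefficients.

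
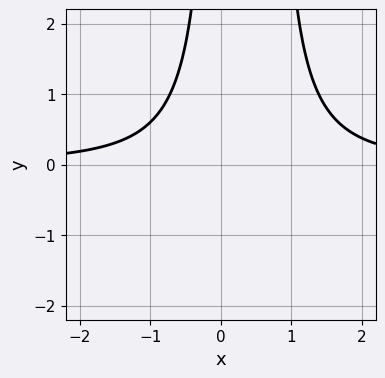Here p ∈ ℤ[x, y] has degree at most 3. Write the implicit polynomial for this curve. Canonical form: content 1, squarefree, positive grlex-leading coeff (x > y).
3*x^2*y - 2*x*y - 3

1. Degree: no degree-2 curve has this shape, so deg p = 3.
2. Checking where it meets the axes: the curve avoids every integer x-axis point in the box; it misses every integer gridline on the y-axis.
3. Fitting integer coefficients to these (and the overall shape) gives p.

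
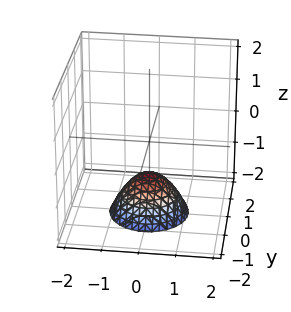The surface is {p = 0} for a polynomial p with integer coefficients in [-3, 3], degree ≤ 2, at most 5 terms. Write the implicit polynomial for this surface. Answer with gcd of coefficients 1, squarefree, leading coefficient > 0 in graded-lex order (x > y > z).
x^2 + y^2 + z + 1

First, the degree is 2 — a generic line meets the surface in up to 2 points.
Next, symmetries: every cross-section ⟂ z is a circle, so x, y appear only via x² + y².
Next, against the integer gridlines: one z-axis crossing is at z = -1; a circular section at z = -2 has radius exactly 1; the surface avoids every integer y-axis point in the box; it misses every integer gridline on the x-axis.
Finally, together with the visible shape, these determine p as stated.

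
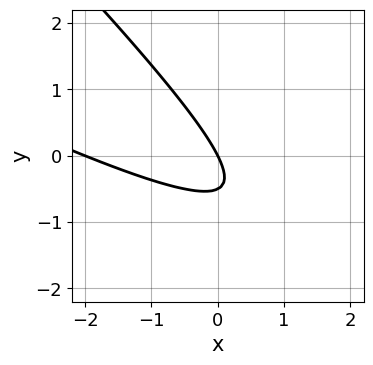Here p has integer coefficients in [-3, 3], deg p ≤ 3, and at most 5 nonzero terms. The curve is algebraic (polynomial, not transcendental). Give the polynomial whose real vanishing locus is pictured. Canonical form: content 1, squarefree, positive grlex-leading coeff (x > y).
x^2 + 3*x*y + 2*y^2 + 2*x + y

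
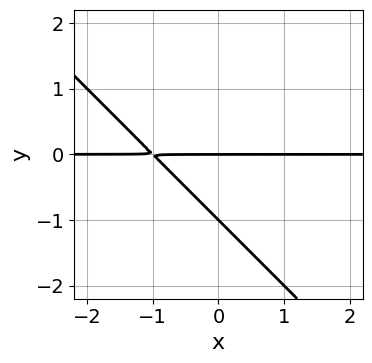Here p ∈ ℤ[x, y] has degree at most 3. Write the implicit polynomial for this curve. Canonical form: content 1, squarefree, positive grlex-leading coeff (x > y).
The degree is 2 — no degree-1 curve has this shape.
Observable constraints: the visible x-axis segment lies entirely on the curve; among the integer gridlines, it crosses the y-axis at y ∈ {-1, 0}.
The integer polynomial consistent with all of this is the stated p.

x*y + y^2 + y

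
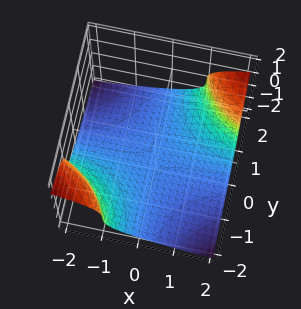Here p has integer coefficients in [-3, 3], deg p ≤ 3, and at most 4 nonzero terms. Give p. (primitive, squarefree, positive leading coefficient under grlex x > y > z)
z^3 - x*y + 2

(a) deg p = 3. A generic line meets the surface in up to 3 points.
(b) From the visible intercepts: it misses every integer gridline on the x-axis; the surface avoids every integer y-axis point in the box.
(c) Together with the visible shape, these determine p as stated.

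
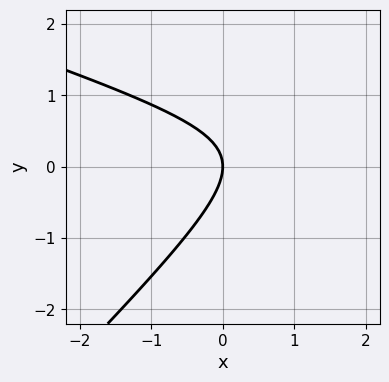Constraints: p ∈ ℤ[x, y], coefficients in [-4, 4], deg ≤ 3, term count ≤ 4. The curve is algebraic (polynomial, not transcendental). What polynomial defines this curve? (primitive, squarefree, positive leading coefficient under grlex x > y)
deg p = 2. The shape is more complex than any degree-1 curve.
Observable constraints: one y-axis crossing is at y = 0; one x-axis crossing is at x = 0.
Together with the visible shape, these determine p as stated.

x^2 + 2*x*y - 3*y^2 - 3*x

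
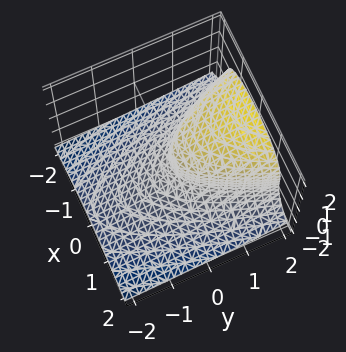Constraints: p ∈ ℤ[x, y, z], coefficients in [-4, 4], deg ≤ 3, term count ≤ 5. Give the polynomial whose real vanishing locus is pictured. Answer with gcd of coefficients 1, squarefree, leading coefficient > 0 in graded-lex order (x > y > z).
2*z^3 + 3*x^2 - 3*y

First, deg p = 3. No degree-2 surface has this shape.
Next, checking where it meets the axes: one z-axis crossing is at z = 0; one y-axis crossing is at y = 0; it meets the x-axis at x = 0 (among the integer gridlines).
Finally, together with the visible shape, these determine p as stated.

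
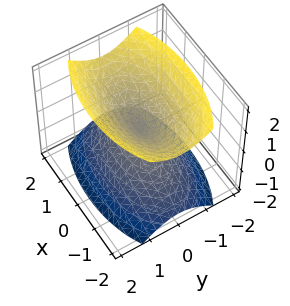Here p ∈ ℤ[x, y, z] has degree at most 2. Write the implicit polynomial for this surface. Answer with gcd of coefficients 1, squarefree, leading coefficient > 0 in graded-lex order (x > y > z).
x^2 + 3*y^2 - 2*z^2

First, the picture has 2 separate pieces. Treating them together as one polynomial.
Then, the degree is 2 — a double cone through the origin; a quadric.
Next, symmetries: it's symmetric under y → −y, forcing even powers of y; it's symmetric under x → −x, forcing even powers of x; mirror symmetry z ↦ −z ⇒ only even powers of z.
Then, against the integer gridlines: one z-axis crossing is at z = 0; it meets the x-axis at x = 0 (among the integer gridlines).
Finally, putting this together gives p.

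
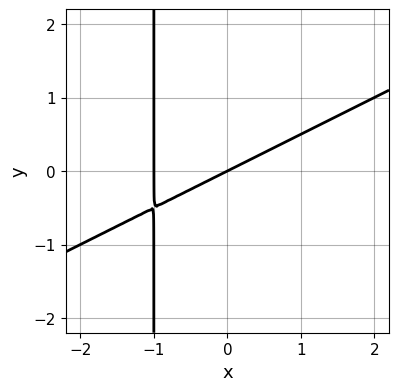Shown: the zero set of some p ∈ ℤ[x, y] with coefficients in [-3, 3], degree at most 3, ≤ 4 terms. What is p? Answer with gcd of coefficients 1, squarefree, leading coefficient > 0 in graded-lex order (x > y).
x^2 - 2*x*y + x - 2*y

1. deg p = 2. No degree-1 curve has this shape.
2. From the axis intercepts and sections: among the integer gridlines, it crosses the x-axis at x ∈ {-1, 0}; one y-axis crossing is at y = 0.
3. Fitting integer coefficients to these (and the overall shape) gives p.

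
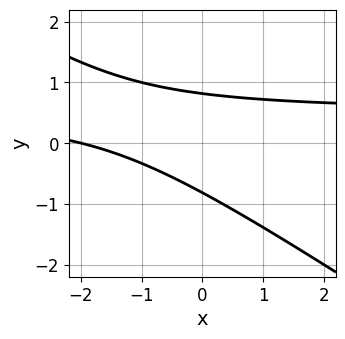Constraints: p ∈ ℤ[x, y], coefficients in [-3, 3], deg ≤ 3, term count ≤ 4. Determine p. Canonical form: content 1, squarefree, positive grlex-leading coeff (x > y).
First, degree: a generic line meets the curve in up to 2 points, so deg p = 2.
Next, against the integer gridlines: it meets the x-axis at x = -2 (among the integer gridlines).
Finally, fitting integer coefficients to these (and the overall shape) gives p.

2*x*y + 3*y^2 - x - 2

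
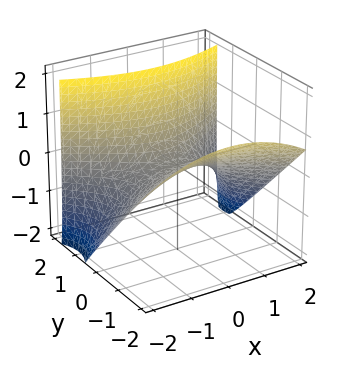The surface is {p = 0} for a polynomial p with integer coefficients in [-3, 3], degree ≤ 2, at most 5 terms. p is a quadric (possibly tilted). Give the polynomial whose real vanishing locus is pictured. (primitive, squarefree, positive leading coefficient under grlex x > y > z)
x^2 - 2*y^2 - 2*y*z + 3*z

First, the degree is 2 — no degree-1 surface has this shape.
Then, reading off the gridlines: it crosses the z-axis at the gridline z = 0; it crosses the x-axis at the gridline x = 0; it crosses the y-axis at the gridline y = 0.
Finally, assembling these constraints gives the stated polynomial.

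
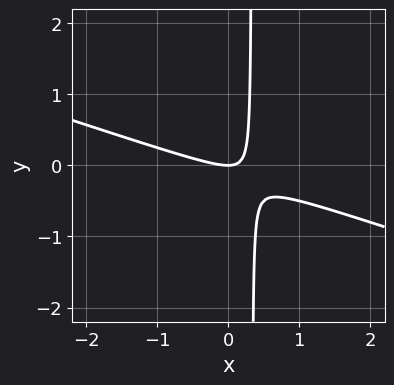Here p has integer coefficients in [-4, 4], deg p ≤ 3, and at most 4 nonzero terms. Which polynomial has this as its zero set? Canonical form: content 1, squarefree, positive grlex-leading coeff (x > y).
(a) Degree: a generic line meets the curve in up to 2 points, so deg p = 2.
(b) Against the integer gridlines: one y-axis crossing is at y = 0; it crosses the x-axis at the gridline x = 0.
(c) Solving for integer coefficients yields p as stated.

x^2 + 3*x*y - y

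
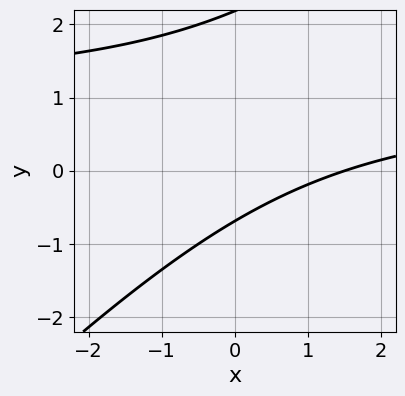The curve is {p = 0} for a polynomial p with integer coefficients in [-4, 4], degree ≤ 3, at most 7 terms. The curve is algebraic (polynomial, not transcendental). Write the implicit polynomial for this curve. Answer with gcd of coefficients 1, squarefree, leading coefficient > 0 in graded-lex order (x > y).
Degree: no degree-1 curve has this shape, so deg p = 2.
The integer polynomial consistent with all of this is the stated p.

2*x*y - 2*y^2 - 2*x + 3*y + 3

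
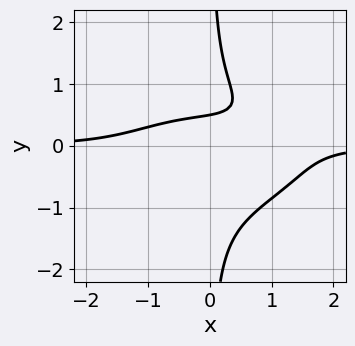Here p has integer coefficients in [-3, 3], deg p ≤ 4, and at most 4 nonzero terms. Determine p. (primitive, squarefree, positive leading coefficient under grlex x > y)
First, degree: no degree-3 curve has this shape, so deg p = 4.
Then, against the integer gridlines: the curve avoids every integer x-axis point in the box.
Finally, solving for integer coefficients yields p as stated.

x^3*y + 3*x*y^3 - 2*y + 1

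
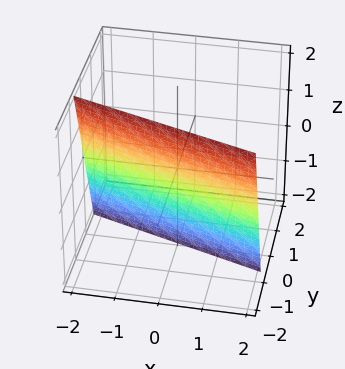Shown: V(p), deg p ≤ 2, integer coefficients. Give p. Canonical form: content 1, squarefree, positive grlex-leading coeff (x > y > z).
x + 3*y + z + 2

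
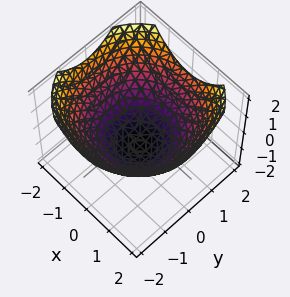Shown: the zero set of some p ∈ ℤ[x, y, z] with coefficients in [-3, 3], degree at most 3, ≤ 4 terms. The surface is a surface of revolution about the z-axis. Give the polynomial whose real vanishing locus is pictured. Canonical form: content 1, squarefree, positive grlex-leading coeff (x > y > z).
deg p = 2. The shape is more complex than any degree-1 surface.
By symmetry, the z-axis is an axis of rotation, so x and y enter only as x² + y².
Checking where it meets the axes: it meets the z-axis at z = -1 (among the integer gridlines); a circular section at z = 0 has radius between 1 and 2.
Matching integer coefficients to the picture gives p.

x^2 + y^2 - 2*z - 2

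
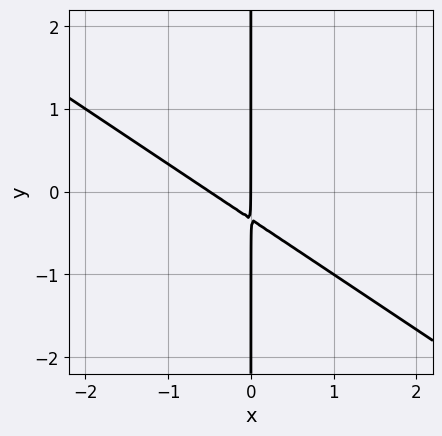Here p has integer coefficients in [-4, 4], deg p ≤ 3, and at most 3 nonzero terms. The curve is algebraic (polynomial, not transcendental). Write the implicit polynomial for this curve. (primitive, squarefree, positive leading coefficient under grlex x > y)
Degree: the shape is more complex than any degree-1 curve, so deg p = 2.
From the axis intercepts and sections: it meets the x-axis at x = 0 (among the integer gridlines); the visible y-axis segment lies entirely on the curve.
Solving for integer coefficients yields p as stated.

2*x^2 + 3*x*y + x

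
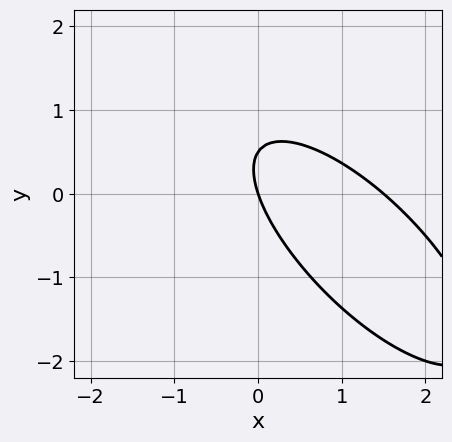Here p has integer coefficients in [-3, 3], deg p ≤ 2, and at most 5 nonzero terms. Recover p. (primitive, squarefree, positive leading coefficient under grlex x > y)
2*x^2 + 3*x*y + 2*y^2 - 3*x - y

1. deg p = 2. The shape is more complex than any degree-1 curve.
2. Checking where it meets the axes: it crosses the x-axis at the gridline x = 0; it meets the y-axis at y = 0 (among the integer gridlines).
3. Solving for integer coefficients yields p as stated.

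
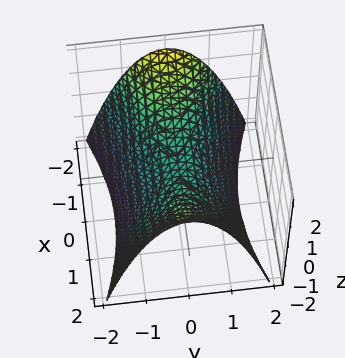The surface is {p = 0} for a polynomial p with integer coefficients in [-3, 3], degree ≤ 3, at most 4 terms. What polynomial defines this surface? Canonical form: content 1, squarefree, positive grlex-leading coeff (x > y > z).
(a) Degree: a saddle surface; a quadric, so deg p = 2.
(b) Symmetries: mirror symmetry y ↦ −y ⇒ only even powers of y; mirror symmetry x ↦ −x ⇒ only even powers of x.
(c) Observable constraints: it meets the y-axis at y = 0 (among the integer gridlines); it meets the z-axis at z = 0 (among the integer gridlines); it meets the x-axis at x = 0 (among the integer gridlines).
(d) These observations pin down the coefficients.

x^2 - 3*y^2 - 3*z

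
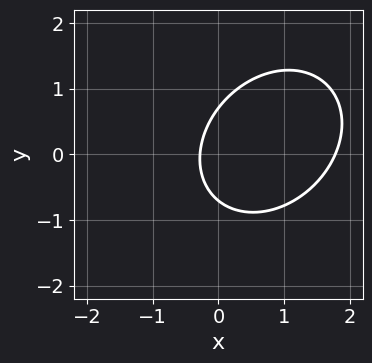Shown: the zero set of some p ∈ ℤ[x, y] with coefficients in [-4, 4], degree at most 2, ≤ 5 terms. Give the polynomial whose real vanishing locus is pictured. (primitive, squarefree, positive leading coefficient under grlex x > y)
(a) deg p = 2. The shape is more complex than any degree-1 curve.
(b) Matching integer coefficients to the picture gives p.

2*x^2 - x*y + 2*y^2 - 3*x - 1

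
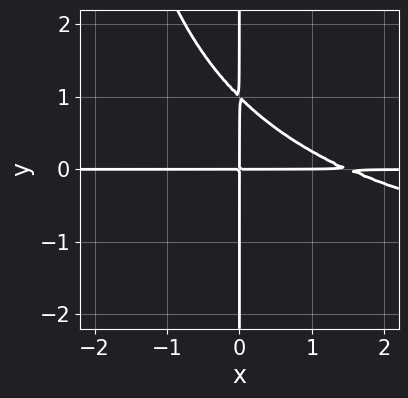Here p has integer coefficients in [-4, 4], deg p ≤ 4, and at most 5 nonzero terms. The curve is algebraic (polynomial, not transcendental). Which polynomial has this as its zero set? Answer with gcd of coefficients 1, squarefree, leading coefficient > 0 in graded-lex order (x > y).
x^2*y^2 + 2*x^2*y + 3*x*y^2 - 3*x*y

The degree is 4 — no degree-3 curve has this shape.
Against the integer gridlines: the visible y-axis segment lies entirely on the curve; every point of the x-axis in the box is on the curve.
Matching integer coefficients to the picture gives p.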